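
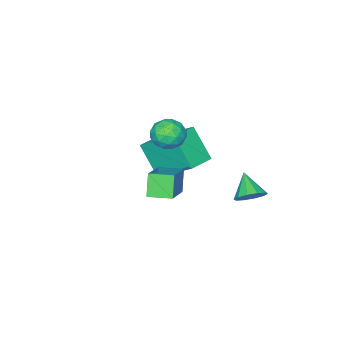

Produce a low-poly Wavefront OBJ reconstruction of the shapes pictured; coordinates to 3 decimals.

v -0.585 1.504 0.309
v -0.106 1.854 0.648
v -0.354 0.606 0.912
v 0.125 0.956 1.251
v -0.535 1.107 1.34
v -0.678 1.662 0.968
v 0.218 0.798 0.592
v 0.075 1.353 0.22
v 0.391 1.418 0.823
v -0.075 1.609 1.285
v -0.385 0.851 0.275
v -0.851 1.042 0.737
v -0.366 1.758 0.426
v -0.094 0.702 1.134
v -0.483 0.791 1.187
v -0.201 0.997 1.386
v -0.702 1.645 0.614
v -0.42 1.851 0.813
v -0.673 1.411 1.22
v -0.04 0.609 0.747
v 0.242 0.815 0.946
v -0.259 1.463 0.174
v 0.023 1.669 0.373
v 0.213 1.049 0.34
v 0.208 1.707 0.727
v 0.344 1.18 1.082
v 0.398 1.087 0.695
v 0.314 1.413 0.476
v -0.066 1.819 0.999
v 0.07 1.292 1.353
v -0.318 1.38 1.406
v -0.402 1.706 1.187
v 0.226 1.563 1.102
v -0.53 1.168 0.207
v -0.394 0.641 0.561
v -0.058 0.754 0.373
v -0.142 1.08 0.154
v -0.804 1.28 0.478
v -0.668 0.753 0.833
v -0.774 1.047 1.084
v -0.858 1.373 0.865
v -0.686 0.897 0.458
v -3.043 2.592 -3.468
v -2.519 2.247 -3.526
v -3.457 1.848 -2.772
v -2.468 2.495 -3.23
v -2.636 2.78 -3.025
v -2.96 2.993 -2.989
v -3.315 3.054 -3.136
v -3.567 2.938 -3.41
v -3.618 2.69 -3.706
v -3.45 2.405 -3.911
v -3.126 2.192 -3.947
v -2.771 2.131 -3.799
v 0.459 2.6 -1.136
v 0.086 2.3 -0.315
v 1.771 3.453 -0.226
v 1.397 3.153 0.594
v 0.963 1.867 -1.174
v 0.589 1.567 -0.354
v 2.274 2.72 -0.265
v 1.901 2.42 0.556
v -2.064 -0.161 -2.822
v -2.116 -1.12 -1.618
v -2.314 1.309 -1.661
v -2.366 0.35 -0.458
v -0.974 -0.07 -2.702
v -1.026 -1.029 -1.499
v -1.224 1.4 -1.542
v -1.276 0.441 -0.338
f 1 38 17
f 38 12 41
f 17 41 6
f 38 41 17
f 1 17 13
f 17 6 18
f 13 18 2
f 17 18 13
f 1 13 22
f 13 2 23
f 22 23 8
f 13 23 22
f 1 22 34
f 22 8 37
f 34 37 11
f 22 37 34
f 1 34 38
f 34 11 42
f 38 42 12
f 34 42 38
f 2 18 29
f 18 6 32
f 29 32 10
f 18 32 29
f 6 41 19
f 41 12 40
f 19 40 5
f 41 40 19
f 12 42 39
f 42 11 35
f 39 35 3
f 42 35 39
f 11 37 36
f 37 8 24
f 36 24 7
f 37 24 36
f 8 23 28
f 23 2 25
f 28 25 9
f 23 25 28
f 4 30 16
f 30 10 31
f 16 31 5
f 30 31 16
f 4 16 14
f 16 5 15
f 14 15 3
f 16 15 14
f 4 14 21
f 14 3 20
f 21 20 7
f 14 20 21
f 4 21 26
f 21 7 27
f 26 27 9
f 21 27 26
f 4 26 30
f 26 9 33
f 30 33 10
f 26 33 30
f 5 31 19
f 31 10 32
f 19 32 6
f 31 32 19
f 3 15 39
f 15 5 40
f 39 40 12
f 15 40 39
f 7 20 36
f 20 3 35
f 36 35 11
f 20 35 36
f 9 27 28
f 27 7 24
f 28 24 8
f 27 24 28
f 10 33 29
f 33 9 25
f 29 25 2
f 33 25 29
f 44 43 46
f 44 46 45
f 46 43 47
f 46 47 45
f 47 43 48
f 47 48 45
f 48 43 49
f 48 49 45
f 49 43 50
f 49 50 45
f 50 43 51
f 50 51 45
f 51 43 52
f 51 52 45
f 52 43 53
f 52 53 45
f 53 43 54
f 53 54 45
f 54 43 44
f 54 44 45
f 56 58 55
f 59 56 55
f 55 58 57
f 57 59 55
f 56 62 58
f 60 56 59
f 60 62 56
f 58 62 57
f 61 59 57
f 57 62 61
f 61 60 59
f 62 60 61
f 64 66 63
f 67 64 63
f 63 66 65
f 65 67 63
f 64 70 66
f 68 64 67
f 68 70 64
f 66 70 65
f 69 67 65
f 65 70 69
f 69 68 67
f 70 68 69



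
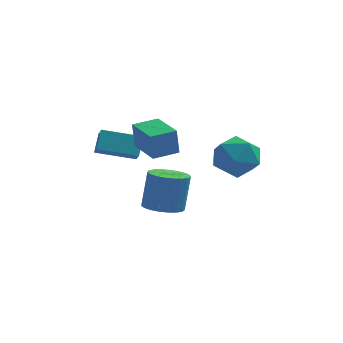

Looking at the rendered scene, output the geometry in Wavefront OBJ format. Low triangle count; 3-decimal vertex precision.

v -4.249 -2.138 0.567
v -4.069 -2.726 1.094
v -4.121 -1.361 1.391
v -3.941 -1.949 1.918
v -2.399 -1.971 0.122
v -2.219 -2.559 0.649
v -2.271 -1.194 0.946
v -2.091 -1.782 1.473
v -1.128 -3.044 -2.329
v -0.501 -3.774 -2.209
v -0.265 -3.266 -0.351
v -0.892 -2.536 -0.471
v -0.258 -3.473 -2.322
v -0.022 -2.965 -0.465
v -0.165 -3.097 -2.436
v 0.071 -2.589 -0.579
v -0.239 -2.712 -2.532
v -0.004 -2.204 -0.675
v -0.467 -2.385 -2.593
v -0.231 -1.877 -0.735
v -0.809 -2.171 -2.608
v -0.573 -1.664 -0.75
v -1.206 -2.109 -2.574
v -0.97 -1.601 -0.717
v -1.59 -2.208 -2.499
v -1.354 -1.7 -0.641
v -1.893 -2.452 -2.393
v -1.657 -1.944 -0.536
v -2.065 -2.798 -2.277
v -1.829 -2.29 -0.42
v -2.074 -3.186 -2.17
v -1.838 -2.678 -0.312
v -1.92 -3.55 -2.09
v -1.684 -3.042 -0.232
v -1.629 -3.827 -2.051
v -1.393 -3.319 -0.194
v -1.251 -3.968 -2.06
v -1.015 -3.46 -0.203
v -0.852 -3.949 -2.116
v -0.616 -3.441 -0.259
v -2.37 -2.78 1.38
v -2.484 -2.777 2.705
v -1.286 -2.145 1.472
v -1.399 -2.142 2.797
v -1.441 -4.378 1.463
v -1.554 -4.375 2.788
v -0.356 -3.743 1.555
v -0.47 -3.74 2.88
v 1.57 -2.966 0.113
v 2.138 -2.119 0.819
v 2.082 -4.401 1.421
v 2.65 -3.554 2.127
v 1.413 -3.55 2.027
v 1.097 -2.663 1.219
v 3.123 -3.857 1.021
v 2.807 -2.97 0.213
v 3.098 -2.67 1.381
v 2.041 -2.48 2.003
v 2.179 -4.04 0.237
v 1.122 -3.85 0.859
f 2 4 1
f 5 2 1
f 1 4 3
f 3 5 1
f 2 8 4
f 6 2 5
f 6 8 2
f 4 8 3
f 7 5 3
f 3 8 7
f 7 6 5
f 8 6 7
f 10 9 13
f 10 13 11
f 11 13 14
f 11 14 12
f 13 9 15
f 13 15 14
f 14 15 16
f 14 16 12
f 15 9 17
f 15 17 16
f 16 17 18
f 16 18 12
f 17 9 19
f 17 19 18
f 18 19 20
f 18 20 12
f 19 9 21
f 19 21 20
f 20 21 22
f 20 22 12
f 21 9 23
f 21 23 22
f 22 23 24
f 22 24 12
f 23 9 25
f 23 25 24
f 24 25 26
f 24 26 12
f 25 9 27
f 25 27 26
f 26 27 28
f 26 28 12
f 27 9 29
f 27 29 28
f 28 29 30
f 28 30 12
f 29 9 31
f 29 31 30
f 30 31 32
f 30 32 12
f 31 9 33
f 31 33 32
f 32 33 34
f 32 34 12
f 33 9 35
f 33 35 34
f 34 35 36
f 34 36 12
f 35 9 37
f 35 37 36
f 36 37 38
f 36 38 12
f 37 9 39
f 37 39 38
f 38 39 40
f 38 40 12
f 39 9 10
f 39 10 40
f 40 10 11
f 40 11 12
f 42 44 41
f 45 42 41
f 41 44 43
f 43 45 41
f 42 48 44
f 46 42 45
f 46 48 42
f 44 48 43
f 47 45 43
f 43 48 47
f 47 46 45
f 48 46 47
f 49 60 54
f 49 54 50
f 49 50 56
f 49 56 59
f 49 59 60
f 50 54 58
f 54 60 53
f 60 59 51
f 59 56 55
f 56 50 57
f 52 58 53
f 52 53 51
f 52 51 55
f 52 55 57
f 52 57 58
f 53 58 54
f 51 53 60
f 55 51 59
f 57 55 56
f 58 57 50



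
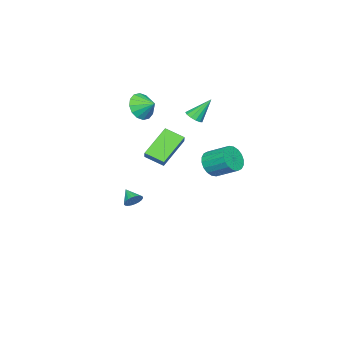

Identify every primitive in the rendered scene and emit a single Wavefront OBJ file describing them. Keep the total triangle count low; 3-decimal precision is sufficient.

v -3.075 -0.424 2.733
v -2.605 -0.611 3.074
v -3.745 0.324 4.067
v -2.516 -0.305 2.946
v -2.605 -0.036 2.751
v -2.843 0.11 2.55
v -3.154 0.086 2.407
v -3.441 -0.1 2.368
v -3.611 -0.389 2.444
v -3.611 -0.689 2.612
v -3.441 -0.904 2.818
v -3.155 -0.968 2.998
v -2.843 -0.858 3.093
v -0.258 -2.77 -3.564
v -0.075 -2.517 -3.04
v -0.662 -3.57 -3.036
v -0.293 -2.423 -3.063
v -0.505 -2.382 -3.163
v -0.679 -2.399 -3.324
v -0.79 -2.474 -3.521
v -0.82 -2.593 -3.725
v -0.764 -2.739 -3.904
v -0.631 -2.89 -4.031
v -0.442 -3.023 -4.088
v -0.224 -3.117 -4.064
v -0.012 -3.158 -3.965
v 0.163 -3.14 -3.804
v 0.273 -3.066 -3.607
v 0.303 -2.946 -3.403
v 0.247 -2.8 -3.224
v 0.114 -2.649 -3.096
v 3.438 0.418 2.488
v 1.786 0.69 3.773
v 3.248 1.534 2.007
v 1.596 1.806 3.292
v 3.944 0.754 3.068
v 2.292 1.026 4.353
v 3.754 1.87 2.587
v 2.102 2.142 3.872
v -3.051 -3.993 2.72
v -2.212 -3.769 2.184
v -2.989 -3.027 3.22
v -2.613 -3.592 1.89
v -3.132 -3.522 1.819
v -3.629 -3.578 1.989
v -3.97 -3.746 2.355
v -4.066 -3.98 2.818
v -3.889 -4.217 3.256
v -3.488 -4.395 3.549
v -2.97 -4.465 3.621
v -2.473 -4.408 3.451
v -2.131 -4.241 3.085
v -2.036 -4.007 2.621
v 0.973 3.209 1.617
v 1.745 3.017 2.016
v 1.678 4.339 2.782
v 0.907 4.531 2.383
v 1.86 3.211 1.691
v 1.793 4.533 2.457
v 1.8 3.405 1.351
v 1.733 4.727 2.117
v 1.575 3.56 1.063
v 1.509 4.882 1.83
v 1.232 3.645 0.886
v 1.165 4.968 1.652
v 0.837 3.644 0.853
v 0.77 4.967 1.619
v 0.469 3.557 0.971
v 0.403 4.88 1.738
v 0.202 3.401 1.218
v 0.135 4.723 1.984
v 0.087 3.207 1.543
v 0.02 4.529 2.309
v 0.147 3.013 1.883
v 0.08 4.335 2.649
v 0.371 2.858 2.17
v 0.305 4.18 2.937
v 0.715 2.772 2.348
v 0.648 4.095 3.114
v 1.11 2.773 2.381
v 1.043 4.096 3.147
v 1.477 2.86 2.262
v 1.411 4.183 3.029
f 2 1 4
f 2 4 3
f 4 1 5
f 4 5 3
f 5 1 6
f 5 6 3
f 6 1 7
f 6 7 3
f 7 1 8
f 7 8 3
f 8 1 9
f 8 9 3
f 9 1 10
f 9 10 3
f 10 1 11
f 10 11 3
f 11 1 12
f 11 12 3
f 12 1 13
f 12 13 3
f 13 1 2
f 13 2 3
f 15 14 17
f 15 17 16
f 17 14 18
f 17 18 16
f 18 14 19
f 18 19 16
f 19 14 20
f 19 20 16
f 20 14 21
f 20 21 16
f 21 14 22
f 21 22 16
f 22 14 23
f 22 23 16
f 23 14 24
f 23 24 16
f 24 14 25
f 24 25 16
f 25 14 26
f 25 26 16
f 26 14 27
f 26 27 16
f 27 14 28
f 27 28 16
f 28 14 29
f 28 29 16
f 29 14 30
f 29 30 16
f 30 14 31
f 30 31 16
f 31 14 15
f 31 15 16
f 33 35 32
f 36 33 32
f 32 35 34
f 34 36 32
f 33 39 35
f 37 33 36
f 37 39 33
f 35 39 34
f 38 36 34
f 34 39 38
f 38 37 36
f 39 37 38
f 41 40 43
f 41 43 42
f 43 40 44
f 43 44 42
f 44 40 45
f 44 45 42
f 45 40 46
f 45 46 42
f 46 40 47
f 46 47 42
f 47 40 48
f 47 48 42
f 48 40 49
f 48 49 42
f 49 40 50
f 49 50 42
f 50 40 51
f 50 51 42
f 51 40 52
f 51 52 42
f 52 40 53
f 52 53 42
f 53 40 41
f 53 41 42
f 55 54 58
f 55 58 56
f 56 58 59
f 56 59 57
f 58 54 60
f 58 60 59
f 59 60 61
f 59 61 57
f 60 54 62
f 60 62 61
f 61 62 63
f 61 63 57
f 62 54 64
f 62 64 63
f 63 64 65
f 63 65 57
f 64 54 66
f 64 66 65
f 65 66 67
f 65 67 57
f 66 54 68
f 66 68 67
f 67 68 69
f 67 69 57
f 68 54 70
f 68 70 69
f 69 70 71
f 69 71 57
f 70 54 72
f 70 72 71
f 71 72 73
f 71 73 57
f 72 54 74
f 72 74 73
f 73 74 75
f 73 75 57
f 74 54 76
f 74 76 75
f 75 76 77
f 75 77 57
f 76 54 78
f 76 78 77
f 77 78 79
f 77 79 57
f 78 54 80
f 78 80 79
f 79 80 81
f 79 81 57
f 80 54 82
f 80 82 81
f 81 82 83
f 81 83 57
f 82 54 55
f 82 55 83
f 83 55 56
f 83 56 57



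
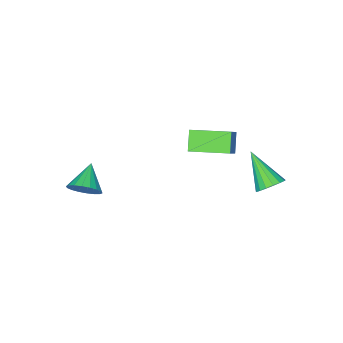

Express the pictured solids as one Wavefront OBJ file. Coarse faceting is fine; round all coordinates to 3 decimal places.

v 3.602 -2.985 -4.161
v 4.18 -3.027 -3.472
v 2.498 -3.715 -3.279
v 3.995 -2.676 -3.412
v 3.733 -2.387 -3.501
v 3.445 -2.216 -3.72
v 3.187 -2.197 -4.026
v 3.012 -2.334 -4.359
v 2.954 -2.6 -4.653
v 3.023 -2.942 -4.849
v 3.208 -3.293 -4.909
v 3.47 -3.582 -4.821
v 3.759 -3.753 -4.602
v 4.016 -3.772 -4.295
v 4.191 -3.635 -3.962
v 4.25 -3.369 -3.668
v -2.189 1.502 -0.295
v -1.279 2.069 0.652
v -1.589 2.043 -1.195
v -0.679 2.61 -0.249
v -1.001 -0.11 -0.471
v -0.091 0.457 0.475
v -0.401 0.431 -1.372
v 0.509 0.998 -0.425
v -2.39 3.68 -3.115
v -2.084 4.145 -2.555
v -2.61 2.08 -1.665
v -2.455 4.213 -2.537
v -2.812 4.159 -2.651
v -3.072 3.995 -2.871
v -3.175 3.759 -3.147
v -3.099 3.504 -3.416
v -2.86 3.29 -3.616
v -2.513 3.165 -3.702
v -2.138 3.158 -3.652
v -1.821 3.27 -3.48
v -1.634 3.476 -3.224
v -1.62 3.729 -2.943
v -1.783 3.971 -2.702
f 2 1 4
f 2 4 3
f 4 1 5
f 4 5 3
f 5 1 6
f 5 6 3
f 6 1 7
f 6 7 3
f 7 1 8
f 7 8 3
f 8 1 9
f 8 9 3
f 9 1 10
f 9 10 3
f 10 1 11
f 10 11 3
f 11 1 12
f 11 12 3
f 12 1 13
f 12 13 3
f 13 1 14
f 13 14 3
f 14 1 15
f 14 15 3
f 15 1 16
f 15 16 3
f 16 1 2
f 16 2 3
f 18 20 17
f 21 18 17
f 17 20 19
f 19 21 17
f 18 24 20
f 22 18 21
f 22 24 18
f 20 24 19
f 23 21 19
f 19 24 23
f 23 22 21
f 24 22 23
f 26 25 28
f 26 28 27
f 28 25 29
f 28 29 27
f 29 25 30
f 29 30 27
f 30 25 31
f 30 31 27
f 31 25 32
f 31 32 27
f 32 25 33
f 32 33 27
f 33 25 34
f 33 34 27
f 34 25 35
f 34 35 27
f 35 25 36
f 35 36 27
f 36 25 37
f 36 37 27
f 37 25 38
f 37 38 27
f 38 25 39
f 38 39 27
f 39 25 26
f 39 26 27



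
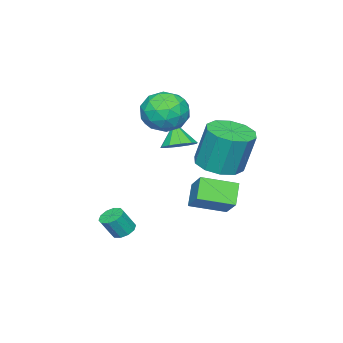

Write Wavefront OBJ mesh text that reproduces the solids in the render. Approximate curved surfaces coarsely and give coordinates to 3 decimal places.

v -1.641 -0.086 -0.13
v -0.789 0.515 -0.248
v -0.886 1.027 1.673
v -1.739 0.426 1.79
v -1.31 0.88 -0.372
v -1.407 1.393 1.549
v -1.958 0.877 -0.403
v -2.055 1.389 1.517
v -2.485 0.505 -0.331
v -2.583 1.018 1.59
v -2.69 -0.092 -0.182
v -2.787 0.42 1.739
v -2.494 -0.687 -0.013
v -2.591 -0.175 1.908
v -1.973 -1.053 0.111
v -2.07 -0.54 2.032
v -1.325 -1.049 0.143
v -1.422 -0.537 2.063
v -0.797 -0.678 0.07
v -0.895 -0.165 1.991
v -0.593 -0.08 -0.079
v -0.69 0.432 1.842
v -1.663 -2.021 0.417
v -0.932 -1.998 0.688
v -2.037 -2.499 1.463
v -1.146 -1.582 0.802
v -1.558 -1.333 0.769
v -2.01 -1.347 0.601
v -2.329 -1.618 0.363
v -2.394 -2.043 0.146
v -2.18 -2.46 0.031
v -1.769 -2.709 0.065
v -1.317 -2.695 0.232
v -0.997 -2.423 0.47
v -0.347 -0.704 -2.156
v -1.082 -1.021 -1.33
v -1.331 0.487 -2.574
v -2.066 0.17 -1.748
v 0.286 0.13 -1.272
v -0.449 -0.187 -0.446
v -0.698 1.321 -1.69
v -1.433 1.004 -0.864
v -2.096 -2.014 2.152
v -1.604 -1.705 3.078
v -0.696 -3.015 1.742
v -0.204 -2.706 2.668
v -1.083 -3.355 2.706
v -1.949 -2.736 2.959
v -0.351 -1.984 1.861
v -1.217 -1.365 2.114
v -0.526 -1.687 2.898
v -0.978 -2.534 3.421
v -1.322 -2.186 1.399
v -1.774 -3.033 1.922
v -1.973 -1.772 2.651
v -0.327 -2.948 2.169
v -0.844 -3.329 2.191
v -0.555 -3.148 2.736
v -2.176 -2.378 2.581
v -1.886 -2.196 3.126
v -1.58 -3.166 2.907
v -0.414 -2.524 1.694
v -0.124 -2.342 2.239
v -1.745 -1.572 2.084
v -1.456 -1.391 2.629
v -0.72 -1.554 1.913
v -1.05 -1.58 3.09
v -0.227 -2.168 2.849
v -0.314 -1.743 2.374
v -0.822 -1.38 2.523
v -1.316 -2.078 3.397
v -0.493 -2.666 3.156
v -1.01 -3.047 3.178
v -1.519 -2.684 3.327
v -0.682 -2.067 3.291
v -1.807 -2.054 1.664
v -0.984 -2.642 1.423
v -0.781 -2.036 1.493
v -1.29 -1.673 1.642
v -2.073 -2.552 1.971
v -1.25 -3.14 1.73
v -1.478 -3.34 2.297
v -1.986 -2.977 2.446
v -1.618 -2.653 1.529
v 2.051 -2.137 -2.909
v 2.532 -1.932 -3.079
v 2.97 -2.218 -2.18
v 2.489 -2.423 -2.011
v 2.363 -1.685 -2.918
v 2.802 -1.97 -2.019
v 2.075 -1.61 -2.754
v 2.513 -1.896 -1.855
v 1.778 -1.737 -2.649
v 2.216 -2.023 -1.75
v 1.585 -2.017 -2.644
v 2.023 -2.302 -1.745
v 1.57 -2.342 -2.74
v 2.008 -2.628 -1.841
v 1.738 -2.59 -2.901
v 2.177 -2.875 -2.002
v 2.027 -2.664 -3.065
v 2.465 -2.95 -2.166
v 2.324 -2.537 -3.17
v 2.762 -2.823 -2.271
v 2.517 -2.258 -3.175
v 2.955 -2.543 -2.276
f 2 1 5
f 2 5 3
f 3 5 6
f 3 6 4
f 5 1 7
f 5 7 6
f 6 7 8
f 6 8 4
f 7 1 9
f 7 9 8
f 8 9 10
f 8 10 4
f 9 1 11
f 9 11 10
f 10 11 12
f 10 12 4
f 11 1 13
f 11 13 12
f 12 13 14
f 12 14 4
f 13 1 15
f 13 15 14
f 14 15 16
f 14 16 4
f 15 1 17
f 15 17 16
f 16 17 18
f 16 18 4
f 17 1 19
f 17 19 18
f 18 19 20
f 18 20 4
f 19 1 21
f 19 21 20
f 20 21 22
f 20 22 4
f 21 1 2
f 21 2 22
f 22 2 3
f 22 3 4
f 24 23 26
f 24 26 25
f 26 23 27
f 26 27 25
f 27 23 28
f 27 28 25
f 28 23 29
f 28 29 25
f 29 23 30
f 29 30 25
f 30 23 31
f 30 31 25
f 31 23 32
f 31 32 25
f 32 23 33
f 32 33 25
f 33 23 34
f 33 34 25
f 34 23 24
f 34 24 25
f 36 38 35
f 39 36 35
f 35 38 37
f 37 39 35
f 36 42 38
f 40 36 39
f 40 42 36
f 38 42 37
f 41 39 37
f 37 42 41
f 41 40 39
f 42 40 41
f 43 80 59
f 80 54 83
f 59 83 48
f 80 83 59
f 43 59 55
f 59 48 60
f 55 60 44
f 59 60 55
f 43 55 64
f 55 44 65
f 64 65 50
f 55 65 64
f 43 64 76
f 64 50 79
f 76 79 53
f 64 79 76
f 43 76 80
f 76 53 84
f 80 84 54
f 76 84 80
f 44 60 71
f 60 48 74
f 71 74 52
f 60 74 71
f 48 83 61
f 83 54 82
f 61 82 47
f 83 82 61
f 54 84 81
f 84 53 77
f 81 77 45
f 84 77 81
f 53 79 78
f 79 50 66
f 78 66 49
f 79 66 78
f 50 65 70
f 65 44 67
f 70 67 51
f 65 67 70
f 46 72 58
f 72 52 73
f 58 73 47
f 72 73 58
f 46 58 56
f 58 47 57
f 56 57 45
f 58 57 56
f 46 56 63
f 56 45 62
f 63 62 49
f 56 62 63
f 46 63 68
f 63 49 69
f 68 69 51
f 63 69 68
f 46 68 72
f 68 51 75
f 72 75 52
f 68 75 72
f 47 73 61
f 73 52 74
f 61 74 48
f 73 74 61
f 45 57 81
f 57 47 82
f 81 82 54
f 57 82 81
f 49 62 78
f 62 45 77
f 78 77 53
f 62 77 78
f 51 69 70
f 69 49 66
f 70 66 50
f 69 66 70
f 52 75 71
f 75 51 67
f 71 67 44
f 75 67 71
f 86 85 89
f 86 89 87
f 87 89 90
f 87 90 88
f 89 85 91
f 89 91 90
f 90 91 92
f 90 92 88
f 91 85 93
f 91 93 92
f 92 93 94
f 92 94 88
f 93 85 95
f 93 95 94
f 94 95 96
f 94 96 88
f 95 85 97
f 95 97 96
f 96 97 98
f 96 98 88
f 97 85 99
f 97 99 98
f 98 99 100
f 98 100 88
f 99 85 101
f 99 101 100
f 100 101 102
f 100 102 88
f 101 85 103
f 101 103 102
f 102 103 104
f 102 104 88
f 103 85 105
f 103 105 104
f 104 105 106
f 104 106 88
f 105 85 86
f 105 86 106
f 106 86 87
f 106 87 88



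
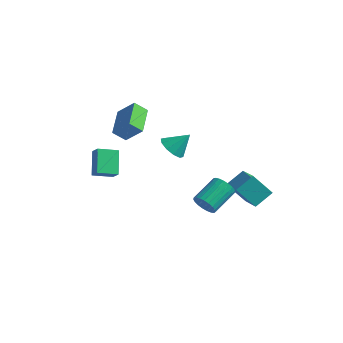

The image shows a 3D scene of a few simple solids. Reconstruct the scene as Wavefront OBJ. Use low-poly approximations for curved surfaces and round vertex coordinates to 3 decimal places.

v -3.874 -0.088 2.424
v -2.795 0.16 3.509
v -4.817 1.663 2.962
v -3.738 1.911 4.047
v -3.282 0.449 1.713
v -2.203 0.697 2.798
v -4.225 2.2 2.251
v -3.146 2.448 3.336
v 1.963 3.382 -1.769
v 3.491 2.162 -0.874
v 2.404 4.494 -1.004
v 3.931 3.274 -0.109
v 3.069 3.826 -3.051
v 4.596 2.606 -2.156
v 3.509 4.938 -2.286
v 5.037 3.718 -1.391
v -1.651 2.854 0.34
v -0.828 2.516 -0.02
v -0.869 3.606 1.42
v -0.949 3.03 -0.291
v -1.338 3.477 -0.32
v -1.847 3.686 -0.097
v -2.281 3.577 0.293
v -2.474 3.192 0.701
v -2.353 2.678 0.971
v -1.964 2.231 1.001
v -1.455 2.022 0.778
v -1.021 2.131 0.388
v 3.306 -0.797 -0.538
v 3.818 -1.096 -0.001
v 4.006 0.617 0.775
v 3.494 0.917 0.238
v 4.022 -1.006 -0.248
v 4.209 0.707 0.528
v 4.102 -0.88 -0.545
v 4.289 0.833 0.23
v 4.044 -0.74 -0.841
v 4.232 0.973 -0.066
v 3.859 -0.61 -1.085
v 4.047 1.104 -0.309
v 3.578 -0.511 -1.234
v 3.766 1.202 -0.458
v 3.25 -0.462 -1.263
v 3.438 1.251 -0.487
v 2.932 -0.471 -1.166
v 3.12 1.242 -0.39
v 2.679 -0.537 -0.96
v 2.866 1.177 -0.185
v 2.534 -0.647 -0.682
v 2.721 1.067 0.094
v 2.522 -0.783 -0.379
v 2.71 0.931 0.397
v 2.646 -0.921 -0.103
v 2.834 0.792 0.673
v 2.884 -1.038 0.098
v 3.072 0.675 0.873
v 3.196 -1.113 0.188
v 3.383 0.6 0.964
v 3.526 -1.134 0.154
v 3.714 0.58 0.929
v -3.143 -3.014 0.621
v -2.553 -3.25 1.216
v -3.914 -1.951 1.808
v -3.324 -2.187 2.403
v -2.356 -2.013 0.237
v -1.766 -2.249 0.832
v -3.127 -0.95 1.424
v -2.537 -1.186 2.019
f 2 4 1
f 5 2 1
f 1 4 3
f 3 5 1
f 2 8 4
f 6 2 5
f 6 8 2
f 4 8 3
f 7 5 3
f 3 8 7
f 7 6 5
f 8 6 7
f 10 12 9
f 13 10 9
f 9 12 11
f 11 13 9
f 10 16 12
f 14 10 13
f 14 16 10
f 12 16 11
f 15 13 11
f 11 16 15
f 15 14 13
f 16 14 15
f 18 17 20
f 18 20 19
f 20 17 21
f 20 21 19
f 21 17 22
f 21 22 19
f 22 17 23
f 22 23 19
f 23 17 24
f 23 24 19
f 24 17 25
f 24 25 19
f 25 17 26
f 25 26 19
f 26 17 27
f 26 27 19
f 27 17 28
f 27 28 19
f 28 17 18
f 28 18 19
f 30 29 33
f 30 33 31
f 31 33 34
f 31 34 32
f 33 29 35
f 33 35 34
f 34 35 36
f 34 36 32
f 35 29 37
f 35 37 36
f 36 37 38
f 36 38 32
f 37 29 39
f 37 39 38
f 38 39 40
f 38 40 32
f 39 29 41
f 39 41 40
f 40 41 42
f 40 42 32
f 41 29 43
f 41 43 42
f 42 43 44
f 42 44 32
f 43 29 45
f 43 45 44
f 44 45 46
f 44 46 32
f 45 29 47
f 45 47 46
f 46 47 48
f 46 48 32
f 47 29 49
f 47 49 48
f 48 49 50
f 48 50 32
f 49 29 51
f 49 51 50
f 50 51 52
f 50 52 32
f 51 29 53
f 51 53 52
f 52 53 54
f 52 54 32
f 53 29 55
f 53 55 54
f 54 55 56
f 54 56 32
f 55 29 57
f 55 57 56
f 56 57 58
f 56 58 32
f 57 29 59
f 57 59 58
f 58 59 60
f 58 60 32
f 59 29 30
f 59 30 60
f 60 30 31
f 60 31 32
f 62 64 61
f 65 62 61
f 61 64 63
f 63 65 61
f 62 68 64
f 66 62 65
f 66 68 62
f 64 68 63
f 67 65 63
f 63 68 67
f 67 66 65
f 68 66 67



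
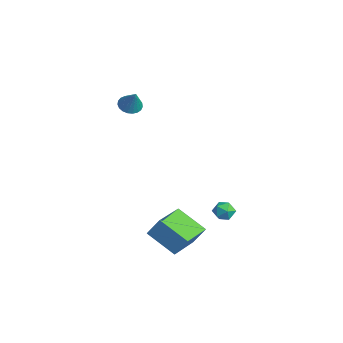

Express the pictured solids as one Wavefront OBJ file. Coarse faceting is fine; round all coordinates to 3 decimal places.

v 4.673 -1.564 -4.5
v 3.246 -2.519 -3.534
v 3.302 0.066 -4.914
v 1.875 -0.89 -3.949
v 5.025 -0.99 -3.411
v 3.598 -1.946 -2.446
v 3.654 0.639 -3.826
v 2.227 -0.316 -2.86
v 1.574 3.029 -3.885
v 2.267 3.021 -3.923
v 1.553 1.919 -4.057
v 2.246 1.911 -4.095
v 1.932 2.041 -3.489
v 1.946 2.726 -3.383
v 1.874 2.214 -4.597
v 1.888 2.899 -4.491
v 2.453 2.517 -4.363
v 2.488 2.41 -3.678
v 1.332 2.53 -4.302
v 1.367 2.423 -3.617
v -3.268 -0.807 2.213
v -2.698 -0.607 1.859
v -2.532 -0.753 3.427
v -2.822 -0.352 1.923
v -3.024 -0.175 2.037
v -3.267 -0.108 2.182
v -3.511 -0.161 2.332
v -3.712 -0.326 2.462
v -3.837 -0.574 2.548
v -3.863 -0.863 2.577
v -3.787 -1.142 2.543
v -3.621 -1.362 2.452
v -3.394 -1.487 2.32
v -3.145 -1.495 2.169
v -2.917 -1.383 2.026
v -2.75 -1.172 1.915
v -2.673 -0.897 1.856
f 2 4 1
f 5 2 1
f 1 4 3
f 3 5 1
f 2 8 4
f 6 2 5
f 6 8 2
f 4 8 3
f 7 5 3
f 3 8 7
f 7 6 5
f 8 6 7
f 9 20 14
f 9 14 10
f 9 10 16
f 9 16 19
f 9 19 20
f 10 14 18
f 14 20 13
f 20 19 11
f 19 16 15
f 16 10 17
f 12 18 13
f 12 13 11
f 12 11 15
f 12 15 17
f 12 17 18
f 13 18 14
f 11 13 20
f 15 11 19
f 17 15 16
f 18 17 10
f 22 21 24
f 22 24 23
f 24 21 25
f 24 25 23
f 25 21 26
f 25 26 23
f 26 21 27
f 26 27 23
f 27 21 28
f 27 28 23
f 28 21 29
f 28 29 23
f 29 21 30
f 29 30 23
f 30 21 31
f 30 31 23
f 31 21 32
f 31 32 23
f 32 21 33
f 32 33 23
f 33 21 34
f 33 34 23
f 34 21 35
f 34 35 23
f 35 21 36
f 35 36 23
f 36 21 37
f 36 37 23
f 37 21 22
f 37 22 23



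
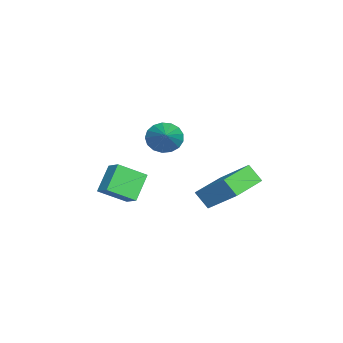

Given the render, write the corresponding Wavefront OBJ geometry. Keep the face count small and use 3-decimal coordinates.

v 2.493 -0.74 1.733
v 2.915 -1.153 1.136
v 3.967 -0.44 2.567
v 2.911 -0.773 1.005
v 2.812 -0.385 1.042
v 2.639 -0.079 1.236
v 2.433 0.076 1.545
v 2.241 0.044 1.896
v 2.106 -0.167 2.211
v 2.06 -0.51 2.415
v 2.113 -0.906 2.464
v 2.253 -1.263 2.345
v 2.448 -1.501 2.086
v 2.653 -1.564 1.746
v 2.822 -1.439 1.403
v 0.674 -2.771 -3.302
v 1.165 -4.019 -2.486
v -0.372 -2.439 -2.166
v 0.118 -3.687 -1.35
v 1.342 -2.213 -2.85
v 1.832 -3.461 -2.034
v 0.295 -1.881 -1.714
v 0.786 -3.129 -0.898
v 1.623 1.056 -2.931
v 1.367 0.43 -2.115
v -0.134 1.957 -2.792
v -0.391 1.331 -1.976
v 2.431 2.429 -1.624
v 2.174 1.803 -0.808
v 0.673 3.33 -1.485
v 0.417 2.704 -0.669
f 2 1 4
f 2 4 3
f 4 1 5
f 4 5 3
f 5 1 6
f 5 6 3
f 6 1 7
f 6 7 3
f 7 1 8
f 7 8 3
f 8 1 9
f 8 9 3
f 9 1 10
f 9 10 3
f 10 1 11
f 10 11 3
f 11 1 12
f 11 12 3
f 12 1 13
f 12 13 3
f 13 1 14
f 13 14 3
f 14 1 15
f 14 15 3
f 15 1 2
f 15 2 3
f 17 19 16
f 20 17 16
f 16 19 18
f 18 20 16
f 17 23 19
f 21 17 20
f 21 23 17
f 19 23 18
f 22 20 18
f 18 23 22
f 22 21 20
f 23 21 22
f 25 27 24
f 28 25 24
f 24 27 26
f 26 28 24
f 25 31 27
f 29 25 28
f 29 31 25
f 27 31 26
f 30 28 26
f 26 31 30
f 30 29 28
f 31 29 30



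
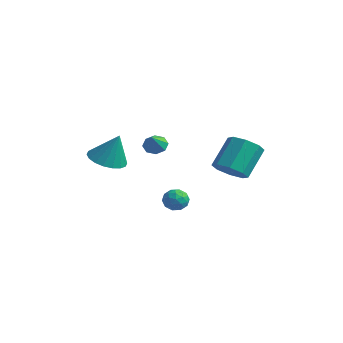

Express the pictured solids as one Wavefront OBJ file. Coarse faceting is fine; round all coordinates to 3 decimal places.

v 0.475 2.138 -2.16
v 1.289 2.689 -2.5
v 1.039 4.033 -0.92
v 0.225 3.482 -0.58
v 0.601 2.934 -2.817
v 0.352 4.278 -1.237
v -0.161 2.713 -2.75
v -0.41 4.057 -1.169
v -0.55 2.155 -2.337
v -0.8 3.499 -0.756
v -0.339 1.587 -1.82
v -0.589 2.931 -0.24
v 0.348 1.342 -1.503
v 0.099 2.686 0.077
v 1.11 1.563 -1.571
v 0.861 2.907 0.01
v 1.5 2.121 -1.984
v 1.25 3.465 -0.403
v -0.603 -0.175 -3.398
v -0.205 -0.158 -4.03
v -0.635 -1.382 -3.45
v -0.237 -1.365 -4.082
v 0.081 -1.17 -3.435
v 0.101 -0.425 -3.403
v -0.941 -1.115 -4.077
v -0.921 -0.37 -4.045
v -0.414 -0.74 -4.449
v 0.218 -0.773 -4.052
v -1.058 -0.767 -3.428
v -0.426 -0.8 -3.031
v -0.401 -0.061 -3.709
v -0.439 -1.479 -3.771
v -0.252 -1.365 -3.39
v -0.018 -1.355 -3.762
v -0.222 -0.217 -3.341
v 0.012 -0.208 -3.712
v 0.18 -0.802 -3.362
v -0.852 -1.332 -3.768
v -0.618 -1.323 -4.139
v -0.822 -0.185 -3.718
v -0.588 -0.175 -4.09
v -1.02 -0.738 -4.118
v -0.29 -0.393 -4.327
v -0.309 -1.102 -4.358
v -0.722 -0.955 -4.355
v -0.711 -0.517 -4.336
v 0.081 -0.413 -4.094
v 0.062 -1.122 -4.124
v 0.249 -1.007 -3.744
v 0.261 -0.569 -3.725
v -0.042 -0.754 -4.34
v -0.902 -0.418 -3.356
v -0.921 -1.127 -3.386
v -1.101 -0.971 -3.755
v -1.089 -0.533 -3.736
v -0.531 -0.438 -3.122
v -0.55 -1.147 -3.153
v -0.129 -1.023 -3.144
v -0.118 -0.585 -3.125
v -0.798 -0.786 -3.14
v -2.836 -3.338 -0.894
v -2.293 -2.456 -1.264
v -2.204 -3.002 0.834
v -2.729 -2.271 -1.14
v -3.187 -2.298 -0.968
v -3.574 -2.53 -0.78
v -3.816 -2.923 -0.616
v -3.864 -3.398 -0.506
v -3.708 -3.861 -0.473
v -3.379 -4.22 -0.524
v -2.943 -4.404 -0.648
v -2.485 -4.378 -0.82
v -2.098 -4.145 -1.007
v -1.856 -3.752 -1.172
v -1.808 -3.278 -1.281
v -1.964 -2.815 -1.314
v -3.354 0.289 -0.894
v -2.729 0.436 -1.174
v -2.806 -0.429 -0.046
v -2.869 0.783 -0.79
v -3.293 0.841 -0.467
v -3.753 0.575 -0.395
v -3.979 0.142 -0.615
v -3.839 -0.204 -0.999
v -3.415 -0.262 -1.322
v -2.955 0.004 -1.394
f 2 1 5
f 2 5 3
f 3 5 6
f 3 6 4
f 5 1 7
f 5 7 6
f 6 7 8
f 6 8 4
f 7 1 9
f 7 9 8
f 8 9 10
f 8 10 4
f 9 1 11
f 9 11 10
f 10 11 12
f 10 12 4
f 11 1 13
f 11 13 12
f 12 13 14
f 12 14 4
f 13 1 15
f 13 15 14
f 14 15 16
f 14 16 4
f 15 1 17
f 15 17 16
f 16 17 18
f 16 18 4
f 17 1 2
f 17 2 18
f 18 2 3
f 18 3 4
f 19 56 35
f 56 30 59
f 35 59 24
f 56 59 35
f 19 35 31
f 35 24 36
f 31 36 20
f 35 36 31
f 19 31 40
f 31 20 41
f 40 41 26
f 31 41 40
f 19 40 52
f 40 26 55
f 52 55 29
f 40 55 52
f 19 52 56
f 52 29 60
f 56 60 30
f 52 60 56
f 20 36 47
f 36 24 50
f 47 50 28
f 36 50 47
f 24 59 37
f 59 30 58
f 37 58 23
f 59 58 37
f 30 60 57
f 60 29 53
f 57 53 21
f 60 53 57
f 29 55 54
f 55 26 42
f 54 42 25
f 55 42 54
f 26 41 46
f 41 20 43
f 46 43 27
f 41 43 46
f 22 48 34
f 48 28 49
f 34 49 23
f 48 49 34
f 22 34 32
f 34 23 33
f 32 33 21
f 34 33 32
f 22 32 39
f 32 21 38
f 39 38 25
f 32 38 39
f 22 39 44
f 39 25 45
f 44 45 27
f 39 45 44
f 22 44 48
f 44 27 51
f 48 51 28
f 44 51 48
f 23 49 37
f 49 28 50
f 37 50 24
f 49 50 37
f 21 33 57
f 33 23 58
f 57 58 30
f 33 58 57
f 25 38 54
f 38 21 53
f 54 53 29
f 38 53 54
f 27 45 46
f 45 25 42
f 46 42 26
f 45 42 46
f 28 51 47
f 51 27 43
f 47 43 20
f 51 43 47
f 62 61 64
f 62 64 63
f 64 61 65
f 64 65 63
f 65 61 66
f 65 66 63
f 66 61 67
f 66 67 63
f 67 61 68
f 67 68 63
f 68 61 69
f 68 69 63
f 69 61 70
f 69 70 63
f 70 61 71
f 70 71 63
f 71 61 72
f 71 72 63
f 72 61 73
f 72 73 63
f 73 61 74
f 73 74 63
f 74 61 75
f 74 75 63
f 75 61 76
f 75 76 63
f 76 61 62
f 76 62 63
f 78 77 80
f 78 80 79
f 80 77 81
f 80 81 79
f 81 77 82
f 81 82 79
f 82 77 83
f 82 83 79
f 83 77 84
f 83 84 79
f 84 77 85
f 84 85 79
f 85 77 86
f 85 86 79
f 86 77 78
f 86 78 79



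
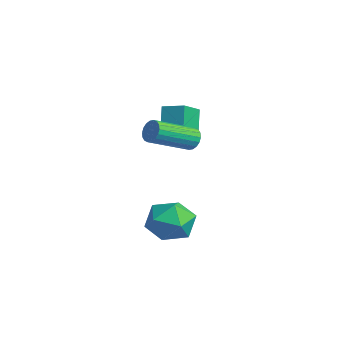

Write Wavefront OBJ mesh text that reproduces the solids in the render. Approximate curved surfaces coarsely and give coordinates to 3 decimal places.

v 0.729 -1.504 -3.655
v 1.399 -0.555 -3.906
v 2.281 -2.425 -2.994
v 2.951 -1.476 -3.245
v 2.154 -1.425 -2.366
v 1.194 -0.855 -2.774
v 2.486 -2.125 -4.126
v 1.526 -1.555 -4.534
v 2.485 -0.939 -4.197
v 2.279 -0.506 -3.11
v 1.401 -2.474 -3.79
v 1.195 -2.041 -2.703
v -0.651 0.502 -0.005
v -0.321 0.748 0.446
v -0.059 -1.236 1.335
v -0.389 -1.482 0.885
v -0.574 0.758 0.543
v -0.312 -1.226 1.433
v -0.842 0.718 0.533
v -0.581 -1.266 1.422
v -1.073 0.635 0.415
v -0.811 -1.349 1.305
v -1.219 0.525 0.215
v -0.958 -1.458 1.105
v -1.254 0.411 -0.029
v -0.992 -1.572 0.861
v -1.168 0.315 -0.268
v -0.907 -1.668 0.621
v -0.981 0.256 -0.455
v -0.719 -1.728 0.434
v -0.728 0.246 -0.553
v -0.466 -1.738 0.337
v -0.459 0.286 -0.542
v -0.198 -1.698 0.347
v -0.229 0.369 -0.425
v 0.033 -1.615 0.465
v -0.082 0.478 -0.225
v 0.179 -1.505 0.665
v -0.048 0.592 0.019
v 0.214 -1.391 0.909
v -0.133 0.688 0.259
v 0.128 -1.295 1.148
v -4.203 1.26 0.212
v -3.502 0.247 0.878
v -3.382 1.994 0.464
v -2.681 0.981 1.129
v -3.639 0.979 -0.809
v -2.938 -0.034 -0.144
v -2.818 1.713 -0.558
v -2.117 0.7 0.108
f 1 12 6
f 1 6 2
f 1 2 8
f 1 8 11
f 1 11 12
f 2 6 10
f 6 12 5
f 12 11 3
f 11 8 7
f 8 2 9
f 4 10 5
f 4 5 3
f 4 3 7
f 4 7 9
f 4 9 10
f 5 10 6
f 3 5 12
f 7 3 11
f 9 7 8
f 10 9 2
f 14 13 17
f 14 17 15
f 15 17 18
f 15 18 16
f 17 13 19
f 17 19 18
f 18 19 20
f 18 20 16
f 19 13 21
f 19 21 20
f 20 21 22
f 20 22 16
f 21 13 23
f 21 23 22
f 22 23 24
f 22 24 16
f 23 13 25
f 23 25 24
f 24 25 26
f 24 26 16
f 25 13 27
f 25 27 26
f 26 27 28
f 26 28 16
f 27 13 29
f 27 29 28
f 28 29 30
f 28 30 16
f 29 13 31
f 29 31 30
f 30 31 32
f 30 32 16
f 31 13 33
f 31 33 32
f 32 33 34
f 32 34 16
f 33 13 35
f 33 35 34
f 34 35 36
f 34 36 16
f 35 13 37
f 35 37 36
f 36 37 38
f 36 38 16
f 37 13 39
f 37 39 38
f 38 39 40
f 38 40 16
f 39 13 41
f 39 41 40
f 40 41 42
f 40 42 16
f 41 13 14
f 41 14 42
f 42 14 15
f 42 15 16
f 44 46 43
f 47 44 43
f 43 46 45
f 45 47 43
f 44 50 46
f 48 44 47
f 48 50 44
f 46 50 45
f 49 47 45
f 45 50 49
f 49 48 47
f 50 48 49



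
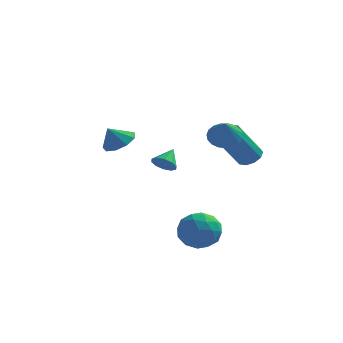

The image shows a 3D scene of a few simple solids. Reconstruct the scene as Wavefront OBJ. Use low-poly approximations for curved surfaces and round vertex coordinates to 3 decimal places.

v -0.034 1.996 -0.696
v 0.227 2.34 -1.208
v 0.214 2.864 0.016
v -0.176 2.434 -1.182
v -0.524 2.361 -0.97
v -0.686 2.148 -0.654
v -0.598 1.877 -0.353
v -0.296 1.651 -0.183
v 0.107 1.557 -0.209
v 0.455 1.63 -0.421
v 0.617 1.843 -0.737
v 0.529 2.114 -1.038
v 3.817 3.409 -0.331
v 4.238 3.786 0.1
v 3.383 2.747 1.841
v 2.963 2.371 1.411
v 3.863 4.008 0.049
v 3.009 2.969 1.79
v 3.47 4.001 -0.148
v 2.616 2.963 1.594
v 3.21 3.769 -0.414
v 2.356 2.73 1.327
v 3.182 3.399 -0.648
v 2.328 2.36 1.093
v 3.397 3.033 -0.761
v 2.542 1.994 0.98
v 3.771 2.811 -0.71
v 2.917 1.772 1.031
v 4.164 2.817 -0.514
v 3.31 1.779 1.228
v 4.424 3.05 -0.247
v 3.57 2.011 1.494
v 4.452 3.42 -0.013
v 3.598 2.381 1.728
v -1.689 0.132 1.265
v -1.121 -0.552 1.295
v -2.151 -0.212 2.155
v -0.891 -0.077 1.599
v -1.034 0.496 1.746
v -1.484 0.899 1.668
v -2.03 0.943 1.402
v -2.416 0.608 1.072
v -2.462 0.05 0.832
v -2.146 -0.469 0.795
v -1.617 -0.707 0.978
v 2.383 -2.165 -3.703
v 2.939 -1.668 -2.902
v 2.681 -3.732 -2.938
v 3.237 -3.235 -2.137
v 2.155 -3.099 -2.218
v 1.971 -2.131 -2.69
v 3.649 -3.269 -3.15
v 3.465 -2.301 -3.622
v 3.721 -2.351 -2.561
v 2.798 -2.246 -1.984
v 2.822 -3.154 -3.856
v 1.899 -3.049 -3.279
v 2.634 -1.779 -3.37
v 2.986 -3.621 -2.47
v 2.35 -3.541 -2.518
v 2.676 -3.249 -2.047
v 2.065 -2.051 -3.245
v 2.392 -1.759 -2.774
v 1.932 -2.6 -2.372
v 3.228 -3.641 -3.066
v 3.555 -3.349 -2.595
v 2.944 -2.151 -3.793
v 3.27 -1.859 -3.322
v 3.688 -2.8 -3.468
v 3.421 -1.888 -2.698
v 3.597 -2.81 -2.249
v 3.839 -2.83 -2.844
v 3.731 -2.26 -3.122
v 2.878 -1.827 -2.36
v 3.054 -2.748 -1.91
v 2.418 -2.668 -1.957
v 2.31 -2.098 -2.235
v 3.339 -2.228 -2.159
v 2.566 -2.652 -3.93
v 2.742 -3.573 -3.48
v 3.31 -3.302 -3.605
v 3.202 -2.732 -3.883
v 2.023 -2.59 -3.591
v 2.199 -3.512 -3.142
v 1.889 -3.14 -2.718
v 1.781 -2.57 -2.996
v 2.281 -3.172 -3.681
v 3.703 -1.619 2.627
v 4.509 -1.6 2.476
v 3.917 -2.561 3.653
v 4.475 -1.354 2.709
v 4.307 -1.153 2.928
v 4.035 -1.033 3.095
v 3.706 -1.014 3.181
v 3.376 -1.1 3.171
v 3.103 -1.275 3.067
v 2.933 -1.51 2.887
v 2.897 -1.763 2.662
v 3 -1.992 2.43
v 3.225 -2.156 2.233
v 3.532 -2.226 2.104
v 3.869 -2.192 2.065
v 4.177 -2.059 2.123
v 4.404 -1.849 2.269
f 2 1 4
f 2 4 3
f 4 1 5
f 4 5 3
f 5 1 6
f 5 6 3
f 6 1 7
f 6 7 3
f 7 1 8
f 7 8 3
f 8 1 9
f 8 9 3
f 9 1 10
f 9 10 3
f 10 1 11
f 10 11 3
f 11 1 12
f 11 12 3
f 12 1 2
f 12 2 3
f 14 13 17
f 14 17 15
f 15 17 18
f 15 18 16
f 17 13 19
f 17 19 18
f 18 19 20
f 18 20 16
f 19 13 21
f 19 21 20
f 20 21 22
f 20 22 16
f 21 13 23
f 21 23 22
f 22 23 24
f 22 24 16
f 23 13 25
f 23 25 24
f 24 25 26
f 24 26 16
f 25 13 27
f 25 27 26
f 26 27 28
f 26 28 16
f 27 13 29
f 27 29 28
f 28 29 30
f 28 30 16
f 29 13 31
f 29 31 30
f 30 31 32
f 30 32 16
f 31 13 33
f 31 33 32
f 32 33 34
f 32 34 16
f 33 13 14
f 33 14 34
f 34 14 15
f 34 15 16
f 36 35 38
f 36 38 37
f 38 35 39
f 38 39 37
f 39 35 40
f 39 40 37
f 40 35 41
f 40 41 37
f 41 35 42
f 41 42 37
f 42 35 43
f 42 43 37
f 43 35 44
f 43 44 37
f 44 35 45
f 44 45 37
f 45 35 36
f 45 36 37
f 46 83 62
f 83 57 86
f 62 86 51
f 83 86 62
f 46 62 58
f 62 51 63
f 58 63 47
f 62 63 58
f 46 58 67
f 58 47 68
f 67 68 53
f 58 68 67
f 46 67 79
f 67 53 82
f 79 82 56
f 67 82 79
f 46 79 83
f 79 56 87
f 83 87 57
f 79 87 83
f 47 63 74
f 63 51 77
f 74 77 55
f 63 77 74
f 51 86 64
f 86 57 85
f 64 85 50
f 86 85 64
f 57 87 84
f 87 56 80
f 84 80 48
f 87 80 84
f 56 82 81
f 82 53 69
f 81 69 52
f 82 69 81
f 53 68 73
f 68 47 70
f 73 70 54
f 68 70 73
f 49 75 61
f 75 55 76
f 61 76 50
f 75 76 61
f 49 61 59
f 61 50 60
f 59 60 48
f 61 60 59
f 49 59 66
f 59 48 65
f 66 65 52
f 59 65 66
f 49 66 71
f 66 52 72
f 71 72 54
f 66 72 71
f 49 71 75
f 71 54 78
f 75 78 55
f 71 78 75
f 50 76 64
f 76 55 77
f 64 77 51
f 76 77 64
f 48 60 84
f 60 50 85
f 84 85 57
f 60 85 84
f 52 65 81
f 65 48 80
f 81 80 56
f 65 80 81
f 54 72 73
f 72 52 69
f 73 69 53
f 72 69 73
f 55 78 74
f 78 54 70
f 74 70 47
f 78 70 74
f 89 88 91
f 89 91 90
f 91 88 92
f 91 92 90
f 92 88 93
f 92 93 90
f 93 88 94
f 93 94 90
f 94 88 95
f 94 95 90
f 95 88 96
f 95 96 90
f 96 88 97
f 96 97 90
f 97 88 98
f 97 98 90
f 98 88 99
f 98 99 90
f 99 88 100
f 99 100 90
f 100 88 101
f 100 101 90
f 101 88 102
f 101 102 90
f 102 88 103
f 102 103 90
f 103 88 104
f 103 104 90
f 104 88 89
f 104 89 90



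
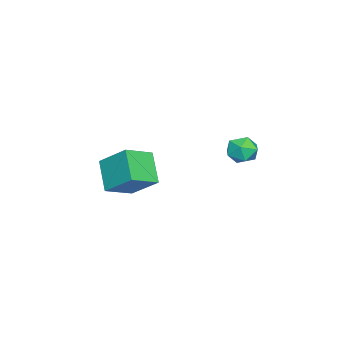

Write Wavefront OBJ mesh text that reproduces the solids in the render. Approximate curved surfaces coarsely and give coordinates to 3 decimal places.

v 1.286 4.051 0.787
v 2.112 4.339 0.909
v 1.788 2.761 0.431
v 2.614 3.049 0.553
v 2.074 2.95 1.245
v 1.764 3.748 1.465
v 2.136 3.352 -0.125
v 1.826 4.15 0.095
v 2.637 3.907 0.345
v 2.599 3.659 1.192
v 1.301 3.441 0.148
v 1.263 3.193 0.995
v 2.036 -3.582 -1.271
v 2.431 -2.073 -0.035
v 0.76 -2.69 -1.952
v 1.154 -1.181 -0.716
v 3.246 -2.839 -2.564
v 3.64 -1.33 -1.328
v 1.969 -1.947 -3.245
v 2.364 -0.438 -2.009
f 1 12 6
f 1 6 2
f 1 2 8
f 1 8 11
f 1 11 12
f 2 6 10
f 6 12 5
f 12 11 3
f 11 8 7
f 8 2 9
f 4 10 5
f 4 5 3
f 4 3 7
f 4 7 9
f 4 9 10
f 5 10 6
f 3 5 12
f 7 3 11
f 9 7 8
f 10 9 2
f 14 16 13
f 17 14 13
f 13 16 15
f 15 17 13
f 14 20 16
f 18 14 17
f 18 20 14
f 16 20 15
f 19 17 15
f 15 20 19
f 19 18 17
f 20 18 19



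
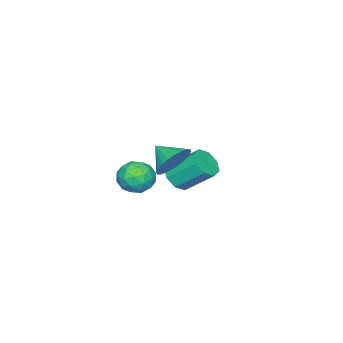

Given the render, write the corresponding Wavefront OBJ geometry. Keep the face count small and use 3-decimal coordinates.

v 3.845 4.006 3.129
v 4.857 4.031 3.443
v 3.675 2.854 3.771
v 4.671 4.232 3.754
v 4.36 4.398 3.969
v 3.97 4.504 4.056
v 3.561 4.535 4.003
v 3.195 4.485 3.816
v 2.928 4.362 3.525
v 2.801 4.185 3.173
v 2.833 3.981 2.815
v 3.019 3.78 2.504
v 3.331 3.614 2.289
v 3.721 3.508 2.202
v 4.13 3.477 2.255
v 4.495 3.527 2.442
v 4.762 3.65 2.734
v 4.889 3.827 3.085
v 2.526 2.061 0.457
v 3.194 1.906 1.226
v 2.566 0.434 0.094
v 3.234 0.279 0.863
v 2.258 0.535 1.073
v 2.234 1.54 1.297
v 3.526 0.8 0.023
v 3.502 1.805 0.247
v 3.813 1.126 0.958
v 3.029 0.963 1.606
v 2.731 1.377 -0.286
v 1.947 1.214 0.362
v 2.857 2.126 0.873
v 2.903 0.214 0.447
v 2.33 0.364 0.57
v 2.723 0.273 1.022
v 2.292 1.911 0.915
v 2.685 1.82 1.367
v 2.135 1.014 1.277
v 3.075 0.52 -0.047
v 3.468 0.429 0.405
v 3.037 2.067 0.298
v 3.43 1.976 0.75
v 3.625 1.326 0.043
v 3.613 1.577 1.168
v 3.636 0.621 0.954
v 3.808 0.927 0.461
v 3.794 1.518 0.592
v 3.152 1.481 1.549
v 3.176 0.524 1.335
v 2.602 0.675 1.459
v 2.588 1.266 1.59
v 3.516 1.022 1.391
v 2.584 1.816 -0.015
v 2.608 0.859 -0.229
v 3.172 1.074 -0.27
v 3.158 1.665 -0.139
v 2.124 1.719 0.366
v 2.147 0.763 0.152
v 1.966 0.822 0.728
v 1.952 1.413 0.859
v 2.244 1.318 -0.071
v -2.012 0.266 -2.071
v -1.592 -0.234 -1.394
v -1.989 1.274 -0.033
v -2.408 1.774 -0.709
v -1.134 0.199 -1.741
v -1.531 1.707 -0.379
v -1.19 0.672 -2.28
v -1.587 2.179 -0.919
v -1.727 0.907 -2.697
v -2.124 2.414 -1.336
v -2.431 0.766 -2.747
v -2.828 2.274 -1.386
v -2.889 0.333 -2.401
v -3.286 1.841 -1.039
v -2.833 -0.139 -1.861
v -3.23 1.368 -0.5
v -2.296 -0.374 -1.444
v -2.693 1.133 -0.083
f 2 1 4
f 2 4 3
f 4 1 5
f 4 5 3
f 5 1 6
f 5 6 3
f 6 1 7
f 6 7 3
f 7 1 8
f 7 8 3
f 8 1 9
f 8 9 3
f 9 1 10
f 9 10 3
f 10 1 11
f 10 11 3
f 11 1 12
f 11 12 3
f 12 1 13
f 12 13 3
f 13 1 14
f 13 14 3
f 14 1 15
f 14 15 3
f 15 1 16
f 15 16 3
f 16 1 17
f 16 17 3
f 17 1 18
f 17 18 3
f 18 1 2
f 18 2 3
f 19 56 35
f 56 30 59
f 35 59 24
f 56 59 35
f 19 35 31
f 35 24 36
f 31 36 20
f 35 36 31
f 19 31 40
f 31 20 41
f 40 41 26
f 31 41 40
f 19 40 52
f 40 26 55
f 52 55 29
f 40 55 52
f 19 52 56
f 52 29 60
f 56 60 30
f 52 60 56
f 20 36 47
f 36 24 50
f 47 50 28
f 36 50 47
f 24 59 37
f 59 30 58
f 37 58 23
f 59 58 37
f 30 60 57
f 60 29 53
f 57 53 21
f 60 53 57
f 29 55 54
f 55 26 42
f 54 42 25
f 55 42 54
f 26 41 46
f 41 20 43
f 46 43 27
f 41 43 46
f 22 48 34
f 48 28 49
f 34 49 23
f 48 49 34
f 22 34 32
f 34 23 33
f 32 33 21
f 34 33 32
f 22 32 39
f 32 21 38
f 39 38 25
f 32 38 39
f 22 39 44
f 39 25 45
f 44 45 27
f 39 45 44
f 22 44 48
f 44 27 51
f 48 51 28
f 44 51 48
f 23 49 37
f 49 28 50
f 37 50 24
f 49 50 37
f 21 33 57
f 33 23 58
f 57 58 30
f 33 58 57
f 25 38 54
f 38 21 53
f 54 53 29
f 38 53 54
f 27 45 46
f 45 25 42
f 46 42 26
f 45 42 46
f 28 51 47
f 51 27 43
f 47 43 20
f 51 43 47
f 62 61 65
f 62 65 63
f 63 65 66
f 63 66 64
f 65 61 67
f 65 67 66
f 66 67 68
f 66 68 64
f 67 61 69
f 67 69 68
f 68 69 70
f 68 70 64
f 69 61 71
f 69 71 70
f 70 71 72
f 70 72 64
f 71 61 73
f 71 73 72
f 72 73 74
f 72 74 64
f 73 61 75
f 73 75 74
f 74 75 76
f 74 76 64
f 75 61 77
f 75 77 76
f 76 77 78
f 76 78 64
f 77 61 62
f 77 62 78
f 78 62 63
f 78 63 64



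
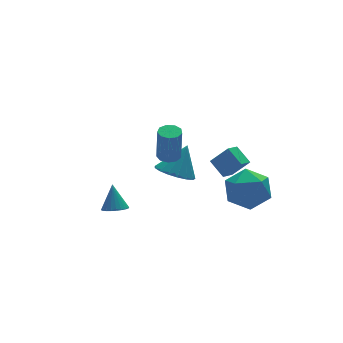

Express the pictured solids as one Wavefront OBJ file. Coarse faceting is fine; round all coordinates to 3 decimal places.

v -0.422 1.628 -1.808
v 0.147 1.62 -1.792
v 0.092 1.404 0.005
v -0.478 1.412 -0.012
v 0.018 1.986 -1.752
v -0.037 1.77 0.045
v -0.318 2.184 -1.738
v -0.373 1.968 0.058
v -0.702 2.122 -1.757
v -0.757 1.906 0.039
v -0.956 1.829 -1.8
v -1.011 1.613 -0.004
v -0.96 1.442 -1.847
v -1.015 1.226 -0.051
v -0.712 1.142 -1.875
v -0.768 0.926 -0.079
v -0.329 1.069 -1.872
v -0.384 0.853 -0.076
v 0.01 1.258 -1.839
v -0.045 1.042 -0.043
v -3.442 1.039 -4.09
v -2.832 0.846 -4.077
v -3.278 1.641 -2.87
v -2.81 1.068 -4.189
v -2.885 1.285 -4.286
v -3.044 1.466 -4.354
v -3.264 1.581 -4.381
v -3.511 1.614 -4.364
v -3.747 1.559 -4.305
v -3.937 1.425 -4.214
v -4.052 1.233 -4.103
v -4.074 1.011 -3.991
v -3.999 0.793 -3.894
v -3.84 0.613 -3.826
v -3.62 0.498 -3.799
v -3.373 0.465 -3.816
v -3.137 0.52 -3.875
v -2.947 0.653 -3.966
v 2.624 -0.128 -2.577
v 3.585 -0.536 -3.227
v 1.395 -0.704 -4.033
v 2.356 -1.112 -4.683
v 2.02 -1.691 -3.651
v 2.781 -1.336 -2.751
v 2.199 0.096 -4.509
v 2.96 0.451 -3.609
v 3.323 -0.398 -4.421
v 3.212 -1.503 -3.891
v 1.768 0.263 -3.369
v 1.657 -0.842 -2.839
v 2.045 0.092 -2.94
v 1.38 -0.264 -2.645
v 1.835 0.972 -2.35
v 1.17 0.616 -2.056
v 2.71 -0.376 -2.004
v 2.045 -0.732 -1.71
v 2.5 0.504 -1.415
v 1.835 0.148 -1.12
v 0.68 3.203 -4.348
v 1.587 3.108 -4.826
v 1.5 3.497 -2.852
v 1.484 3.588 -4.864
v 1.197 3.981 -4.783
v 0.791 4.195 -4.603
v 0.36 4.182 -4.364
v 0.002 3.945 -4.122
v -0.2 3.538 -3.931
v -0.201 3.054 -3.835
v 0 2.605 -3.858
v 0.357 2.292 -3.992
v 0.788 2.189 -4.208
v 1.194 2.317 -4.456
v 1.483 2.649 -4.679
f 2 1 5
f 2 5 3
f 3 5 6
f 3 6 4
f 5 1 7
f 5 7 6
f 6 7 8
f 6 8 4
f 7 1 9
f 7 9 8
f 8 9 10
f 8 10 4
f 9 1 11
f 9 11 10
f 10 11 12
f 10 12 4
f 11 1 13
f 11 13 12
f 12 13 14
f 12 14 4
f 13 1 15
f 13 15 14
f 14 15 16
f 14 16 4
f 15 1 17
f 15 17 16
f 16 17 18
f 16 18 4
f 17 1 19
f 17 19 18
f 18 19 20
f 18 20 4
f 19 1 2
f 19 2 20
f 20 2 3
f 20 3 4
f 22 21 24
f 22 24 23
f 24 21 25
f 24 25 23
f 25 21 26
f 25 26 23
f 26 21 27
f 26 27 23
f 27 21 28
f 27 28 23
f 28 21 29
f 28 29 23
f 29 21 30
f 29 30 23
f 30 21 31
f 30 31 23
f 31 21 32
f 31 32 23
f 32 21 33
f 32 33 23
f 33 21 34
f 33 34 23
f 34 21 35
f 34 35 23
f 35 21 36
f 35 36 23
f 36 21 37
f 36 37 23
f 37 21 38
f 37 38 23
f 38 21 22
f 38 22 23
f 39 50 44
f 39 44 40
f 39 40 46
f 39 46 49
f 39 49 50
f 40 44 48
f 44 50 43
f 50 49 41
f 49 46 45
f 46 40 47
f 42 48 43
f 42 43 41
f 42 41 45
f 42 45 47
f 42 47 48
f 43 48 44
f 41 43 50
f 45 41 49
f 47 45 46
f 48 47 40
f 52 54 51
f 55 52 51
f 51 54 53
f 53 55 51
f 52 58 54
f 56 52 55
f 56 58 52
f 54 58 53
f 57 55 53
f 53 58 57
f 57 56 55
f 58 56 57
f 60 59 62
f 60 62 61
f 62 59 63
f 62 63 61
f 63 59 64
f 63 64 61
f 64 59 65
f 64 65 61
f 65 59 66
f 65 66 61
f 66 59 67
f 66 67 61
f 67 59 68
f 67 68 61
f 68 59 69
f 68 69 61
f 69 59 70
f 69 70 61
f 70 59 71
f 70 71 61
f 71 59 72
f 71 72 61
f 72 59 73
f 72 73 61
f 73 59 60
f 73 60 61



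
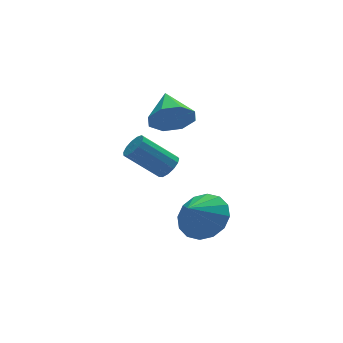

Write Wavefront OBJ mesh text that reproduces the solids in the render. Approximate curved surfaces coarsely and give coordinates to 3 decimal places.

v -2.426 0.376 -0.184
v -1.971 0.579 -0.873
v -2.174 1.604 0.344
v -2.6 0.735 -0.935
v -3.127 0.68 -0.557
v -3.243 0.448 0.04
v -2.881 0.173 0.505
v -2.252 0.017 0.567
v -1.725 0.072 0.189
v -1.609 0.305 -0.408
v -1.834 -0.971 -4.33
v -1.062 -1.239 -3.772
v -2.566 -1.329 -3.49
v -1.155 -0.752 -3.644
v -1.429 -0.323 -3.7
v -1.812 -0.067 -3.925
v -2.201 -0.054 -4.258
v -2.492 -0.286 -4.611
v -2.606 -0.702 -4.888
v -2.514 -1.189 -5.016
v -2.239 -1.618 -4.959
v -1.856 -1.874 -4.735
v -1.467 -1.887 -4.401
v -1.176 -1.655 -4.049
v -2.425 0.661 -2.71
v -2.227 0.327 -2.349
v -3.317 0.805 -1.309
v -3.515 1.139 -1.67
v -2.081 0.585 -2.314
v -3.171 1.063 -1.274
v -2.044 0.867 -2.405
v -3.134 1.345 -1.365
v -2.128 1.084 -2.592
v -3.218 1.562 -1.553
v -2.306 1.166 -2.817
v -3.396 1.644 -1.778
v -2.522 1.088 -3.008
v -3.612 1.566 -1.968
v -2.707 0.875 -3.104
v -3.797 1.352 -2.065
v -2.803 0.593 -3.075
v -3.893 1.071 -2.036
v -2.779 0.334 -2.93
v -3.869 0.811 -1.89
v -2.642 0.178 -2.715
v -3.732 0.655 -1.676
v -2.436 0.175 -2.498
v -3.526 0.653 -1.459
f 2 1 4
f 2 4 3
f 4 1 5
f 4 5 3
f 5 1 6
f 5 6 3
f 6 1 7
f 6 7 3
f 7 1 8
f 7 8 3
f 8 1 9
f 8 9 3
f 9 1 10
f 9 10 3
f 10 1 2
f 10 2 3
f 12 11 14
f 12 14 13
f 14 11 15
f 14 15 13
f 15 11 16
f 15 16 13
f 16 11 17
f 16 17 13
f 17 11 18
f 17 18 13
f 18 11 19
f 18 19 13
f 19 11 20
f 19 20 13
f 20 11 21
f 20 21 13
f 21 11 22
f 21 22 13
f 22 11 23
f 22 23 13
f 23 11 24
f 23 24 13
f 24 11 12
f 24 12 13
f 26 25 29
f 26 29 27
f 27 29 30
f 27 30 28
f 29 25 31
f 29 31 30
f 30 31 32
f 30 32 28
f 31 25 33
f 31 33 32
f 32 33 34
f 32 34 28
f 33 25 35
f 33 35 34
f 34 35 36
f 34 36 28
f 35 25 37
f 35 37 36
f 36 37 38
f 36 38 28
f 37 25 39
f 37 39 38
f 38 39 40
f 38 40 28
f 39 25 41
f 39 41 40
f 40 41 42
f 40 42 28
f 41 25 43
f 41 43 42
f 42 43 44
f 42 44 28
f 43 25 45
f 43 45 44
f 44 45 46
f 44 46 28
f 45 25 47
f 45 47 46
f 46 47 48
f 46 48 28
f 47 25 26
f 47 26 48
f 48 26 27
f 48 27 28



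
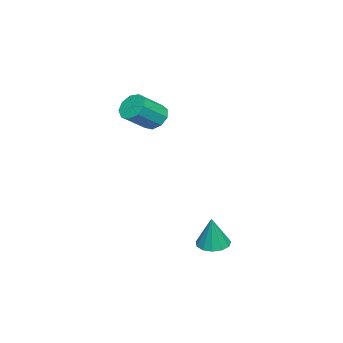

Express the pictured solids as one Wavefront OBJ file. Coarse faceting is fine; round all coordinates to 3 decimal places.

v 2.731 2.348 -4.515
v 3.569 2.057 -4.718
v 3.209 2.392 -2.605
v 3.586 2.569 -4.734
v 3.331 3.011 -4.681
v 2.886 3.243 -4.575
v 2.392 3.19 -4.45
v 2.005 2.87 -4.346
v 1.849 2.384 -4.295
v 1.972 1.887 -4.315
v 2.337 1.536 -4.398
v 2.827 1.443 -4.518
v 3.286 1.637 -4.638
v -2.192 -2.545 2.176
v -1.541 -1.963 1.857
v -0.237 -2.812 2.965
v -0.888 -3.395 3.284
v -1.819 -1.716 2.373
v -0.516 -2.566 3.481
v -2.272 -1.858 2.797
v -0.969 -2.707 3.905
v -2.687 -2.321 2.93
v -1.384 -3.171 4.039
v -2.87 -2.889 2.711
v -1.567 -3.739 3.819
v -2.736 -3.296 2.241
v -1.433 -4.146 3.349
v -2.347 -3.352 1.74
v -1.044 -4.202 2.849
v -1.885 -3.03 1.444
v -0.582 -3.88 2.552
v -1.567 -2.482 1.49
v -0.264 -3.331 2.598
f 2 1 4
f 2 4 3
f 4 1 5
f 4 5 3
f 5 1 6
f 5 6 3
f 6 1 7
f 6 7 3
f 7 1 8
f 7 8 3
f 8 1 9
f 8 9 3
f 9 1 10
f 9 10 3
f 10 1 11
f 10 11 3
f 11 1 12
f 11 12 3
f 12 1 13
f 12 13 3
f 13 1 2
f 13 2 3
f 15 14 18
f 15 18 16
f 16 18 19
f 16 19 17
f 18 14 20
f 18 20 19
f 19 20 21
f 19 21 17
f 20 14 22
f 20 22 21
f 21 22 23
f 21 23 17
f 22 14 24
f 22 24 23
f 23 24 25
f 23 25 17
f 24 14 26
f 24 26 25
f 25 26 27
f 25 27 17
f 26 14 28
f 26 28 27
f 27 28 29
f 27 29 17
f 28 14 30
f 28 30 29
f 29 30 31
f 29 31 17
f 30 14 32
f 30 32 31
f 31 32 33
f 31 33 17
f 32 14 15
f 32 15 33
f 33 15 16
f 33 16 17



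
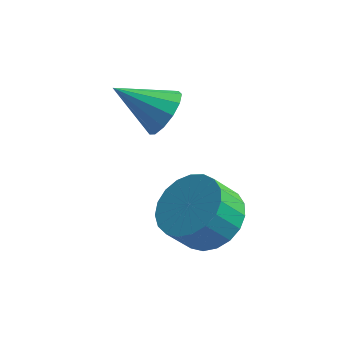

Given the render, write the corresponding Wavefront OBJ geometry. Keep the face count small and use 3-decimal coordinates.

v 1.1 -0.455 0.467
v 2.015 -0.46 0.982
v 1.515 -0.929 1.867
v 0.6 -0.925 1.353
v 1.85 -0.072 1.094
v 1.35 -0.541 1.98
v 1.555 0.25 1.098
v 1.055 -0.219 1.984
v 1.181 0.45 0.993
v 0.681 -0.02 1.879
v 0.793 0.493 0.797
v 0.293 0.024 1.683
v 0.459 0.373 0.544
v -0.041 -0.097 1.43
v 0.235 0.109 0.278
v -0.265 -0.361 1.163
v 0.161 -0.253 0.044
v -0.339 -0.722 0.93
v 0.249 -0.649 -0.116
v -0.251 -1.118 0.769
v 0.484 -1.012 -0.176
v -0.016 -1.481 0.71
v 0.826 -1.279 -0.124
v 0.326 -1.748 0.761
v 1.215 -1.403 0.03
v 0.715 -1.872 0.915
v 1.584 -1.363 0.259
v 1.085 -1.833 1.145
v 1.87 -1.167 0.525
v 1.37 -1.636 1.41
v 2.022 -0.847 0.78
v 1.522 -1.317 1.666
v -1.051 1.555 2.553
v -0.709 1.901 3.201
v -2.429 1.205 3.467
v -0.937 2.231 2.984
v -1.201 2.347 2.63
v -1.418 2.212 2.252
v -1.518 1.868 1.969
v -1.47 1.424 1.872
v -1.289 1.022 1.991
v -1.032 0.79 2.288
v -0.782 0.8 2.67
v -0.617 1.05 3.014
v -0.59 1.46 3.212
f 2 1 5
f 2 5 3
f 3 5 6
f 3 6 4
f 5 1 7
f 5 7 6
f 6 7 8
f 6 8 4
f 7 1 9
f 7 9 8
f 8 9 10
f 8 10 4
f 9 1 11
f 9 11 10
f 10 11 12
f 10 12 4
f 11 1 13
f 11 13 12
f 12 13 14
f 12 14 4
f 13 1 15
f 13 15 14
f 14 15 16
f 14 16 4
f 15 1 17
f 15 17 16
f 16 17 18
f 16 18 4
f 17 1 19
f 17 19 18
f 18 19 20
f 18 20 4
f 19 1 21
f 19 21 20
f 20 21 22
f 20 22 4
f 21 1 23
f 21 23 22
f 22 23 24
f 22 24 4
f 23 1 25
f 23 25 24
f 24 25 26
f 24 26 4
f 25 1 27
f 25 27 26
f 26 27 28
f 26 28 4
f 27 1 29
f 27 29 28
f 28 29 30
f 28 30 4
f 29 1 31
f 29 31 30
f 30 31 32
f 30 32 4
f 31 1 2
f 31 2 32
f 32 2 3
f 32 3 4
f 34 33 36
f 34 36 35
f 36 33 37
f 36 37 35
f 37 33 38
f 37 38 35
f 38 33 39
f 38 39 35
f 39 33 40
f 39 40 35
f 40 33 41
f 40 41 35
f 41 33 42
f 41 42 35
f 42 33 43
f 42 43 35
f 43 33 44
f 43 44 35
f 44 33 45
f 44 45 35
f 45 33 34
f 45 34 35



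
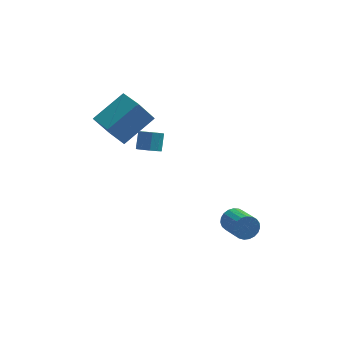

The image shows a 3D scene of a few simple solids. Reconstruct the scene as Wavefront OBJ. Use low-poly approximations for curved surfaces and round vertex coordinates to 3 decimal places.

v -3.083 -1.708 3.551
v -1.578 -0.604 4.697
v -3.897 -0.434 3.393
v -2.392 0.67 4.539
v -2.288 -1.37 2.181
v -0.783 -0.266 3.327
v -3.102 -0.096 2.023
v -1.597 1.008 3.169
v 3.25 -2.971 -2.411
v 3.642 -3.031 -3.024
v 4.282 -4.37 -2.481
v 3.89 -4.309 -1.869
v 3.828 -2.87 -2.846
v 4.468 -4.209 -2.303
v 3.914 -2.727 -2.593
v 4.554 -4.066 -2.05
v 3.885 -2.625 -2.308
v 4.525 -3.964 -1.765
v 3.746 -2.583 -2.041
v 4.386 -3.922 -1.499
v 3.522 -2.609 -1.839
v 4.162 -3.947 -1.296
v 3.25 -2.696 -1.735
v 3.89 -4.035 -1.192
v 2.979 -2.831 -1.748
v 3.619 -4.17 -1.205
v 2.754 -2.991 -1.876
v 3.394 -4.329 -1.333
v 2.615 -3.146 -2.096
v 3.255 -4.485 -1.554
v 2.586 -3.272 -2.371
v 3.226 -4.611 -1.829
v 2.672 -3.345 -2.653
v 3.312 -4.684 -2.111
v 2.858 -3.354 -2.893
v 3.498 -4.692 -2.351
v 3.111 -3.296 -3.05
v 3.751 -4.635 -2.507
v 3.389 -3.182 -3.096
v 4.029 -4.521 -2.554
v -1.074 -0.911 1.35
v -0.471 -0.722 1.128
v -0.363 -0.06 1.987
v -0.966 -0.249 2.21
v -0.753 -0.466 0.967
v -0.645 0.197 1.826
v -1.158 -0.379 0.951
v -1.049 0.283 1.81
v -1.531 -0.496 1.089
v -1.422 0.166 1.948
v -1.729 -0.772 1.326
v -1.621 -0.11 2.185
v -1.677 -1.1 1.573
v -1.569 -0.438 2.432
v -1.395 -1.357 1.734
v -1.287 -0.694 2.593
v -0.991 -1.443 1.75
v -0.882 -0.781 2.609
v -0.618 -1.326 1.612
v -0.509 -0.664 2.471
v -0.419 -1.05 1.375
v -0.311 -0.388 2.234
f 2 4 1
f 5 2 1
f 1 4 3
f 3 5 1
f 2 8 4
f 6 2 5
f 6 8 2
f 4 8 3
f 7 5 3
f 3 8 7
f 7 6 5
f 8 6 7
f 10 9 13
f 10 13 11
f 11 13 14
f 11 14 12
f 13 9 15
f 13 15 14
f 14 15 16
f 14 16 12
f 15 9 17
f 15 17 16
f 16 17 18
f 16 18 12
f 17 9 19
f 17 19 18
f 18 19 20
f 18 20 12
f 19 9 21
f 19 21 20
f 20 21 22
f 20 22 12
f 21 9 23
f 21 23 22
f 22 23 24
f 22 24 12
f 23 9 25
f 23 25 24
f 24 25 26
f 24 26 12
f 25 9 27
f 25 27 26
f 26 27 28
f 26 28 12
f 27 9 29
f 27 29 28
f 28 29 30
f 28 30 12
f 29 9 31
f 29 31 30
f 30 31 32
f 30 32 12
f 31 9 33
f 31 33 32
f 32 33 34
f 32 34 12
f 33 9 35
f 33 35 34
f 34 35 36
f 34 36 12
f 35 9 37
f 35 37 36
f 36 37 38
f 36 38 12
f 37 9 39
f 37 39 38
f 38 39 40
f 38 40 12
f 39 9 10
f 39 10 40
f 40 10 11
f 40 11 12
f 42 41 45
f 42 45 43
f 43 45 46
f 43 46 44
f 45 41 47
f 45 47 46
f 46 47 48
f 46 48 44
f 47 41 49
f 47 49 48
f 48 49 50
f 48 50 44
f 49 41 51
f 49 51 50
f 50 51 52
f 50 52 44
f 51 41 53
f 51 53 52
f 52 53 54
f 52 54 44
f 53 41 55
f 53 55 54
f 54 55 56
f 54 56 44
f 55 41 57
f 55 57 56
f 56 57 58
f 56 58 44
f 57 41 59
f 57 59 58
f 58 59 60
f 58 60 44
f 59 41 61
f 59 61 60
f 60 61 62
f 60 62 44
f 61 41 42
f 61 42 62
f 62 42 43
f 62 43 44



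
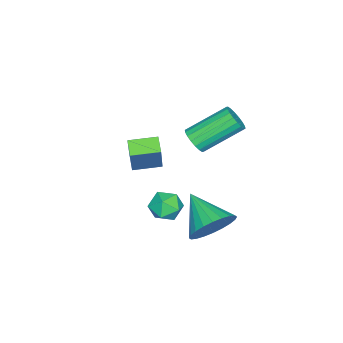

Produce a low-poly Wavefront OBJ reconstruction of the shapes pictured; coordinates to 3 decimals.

v -3.197 -3.897 -1.463
v -2.226 -3.497 0.379
v -3.892 -2.77 -1.341
v -2.922 -2.37 0.501
v -2.578 -3.47 -1.881
v -1.608 -3.07 -0.039
v -3.274 -2.343 -1.759
v -2.303 -1.943 0.083
v 1.781 2.297 -0.137
v 2.609 2.247 0.57
v 0.899 0.883 0.797
v 2.355 2.531 0.76
v 2.014 2.779 0.813
v 1.637 2.953 0.721
v 1.282 3.028 0.499
v 1.003 2.992 0.18
v 0.843 2.849 -0.188
v 0.825 2.623 -0.547
v 0.953 2.346 -0.844
v 1.207 2.063 -1.034
v 1.549 1.814 -1.086
v 1.925 1.64 -0.995
v 2.28 1.565 -0.773
v 2.559 1.602 -0.454
v 2.72 1.744 -0.086
v 2.737 1.971 0.273
v -1.447 -0.015 2.101
v -0.951 0.431 2.04
v -2.057 1.82 3.198
v -2.553 1.375 3.259
v -1.123 0.491 1.804
v -2.229 1.88 2.962
v -1.359 0.451 1.627
v -2.465 1.84 2.785
v -1.613 0.318 1.543
v -2.719 1.707 2.702
v -1.834 0.12 1.571
v -2.94 1.509 2.729
v -1.978 -0.105 1.703
v -3.084 1.284 2.861
v -2.017 -0.312 1.914
v -3.123 1.077 3.072
v -1.943 -0.46 2.162
v -3.049 0.929 3.32
v -1.771 -0.52 2.398
v -2.877 0.869 3.556
v -1.535 -0.48 2.575
v -2.641 0.909 3.733
v -1.281 -0.347 2.658
v -2.387 1.042 3.817
v -1.06 -0.149 2.631
v -2.166 1.24 3.789
v -0.916 0.076 2.499
v -2.022 1.465 3.657
v -0.877 0.283 2.288
v -1.983 1.672 3.446
v -0.56 -0.067 -1.473
v 0.122 -0.193 -1.93
v -0.262 -1.147 -0.73
v 0.42 -1.273 -1.187
v 0.375 -0.616 -0.68
v 0.191 0.051 -1.139
v -0.331 -1.391 -1.521
v -0.515 -0.724 -1.98
v 0.264 -1.011 -1.96
v 0.7 -0.532 -1.439
v -0.84 -0.808 -1.221
v -0.404 -0.329 -0.7
f 2 4 1
f 5 2 1
f 1 4 3
f 3 5 1
f 2 8 4
f 6 2 5
f 6 8 2
f 4 8 3
f 7 5 3
f 3 8 7
f 7 6 5
f 8 6 7
f 10 9 12
f 10 12 11
f 12 9 13
f 12 13 11
f 13 9 14
f 13 14 11
f 14 9 15
f 14 15 11
f 15 9 16
f 15 16 11
f 16 9 17
f 16 17 11
f 17 9 18
f 17 18 11
f 18 9 19
f 18 19 11
f 19 9 20
f 19 20 11
f 20 9 21
f 20 21 11
f 21 9 22
f 21 22 11
f 22 9 23
f 22 23 11
f 23 9 24
f 23 24 11
f 24 9 25
f 24 25 11
f 25 9 26
f 25 26 11
f 26 9 10
f 26 10 11
f 28 27 31
f 28 31 29
f 29 31 32
f 29 32 30
f 31 27 33
f 31 33 32
f 32 33 34
f 32 34 30
f 33 27 35
f 33 35 34
f 34 35 36
f 34 36 30
f 35 27 37
f 35 37 36
f 36 37 38
f 36 38 30
f 37 27 39
f 37 39 38
f 38 39 40
f 38 40 30
f 39 27 41
f 39 41 40
f 40 41 42
f 40 42 30
f 41 27 43
f 41 43 42
f 42 43 44
f 42 44 30
f 43 27 45
f 43 45 44
f 44 45 46
f 44 46 30
f 45 27 47
f 45 47 46
f 46 47 48
f 46 48 30
f 47 27 49
f 47 49 48
f 48 49 50
f 48 50 30
f 49 27 51
f 49 51 50
f 50 51 52
f 50 52 30
f 51 27 53
f 51 53 52
f 52 53 54
f 52 54 30
f 53 27 55
f 53 55 54
f 54 55 56
f 54 56 30
f 55 27 28
f 55 28 56
f 56 28 29
f 56 29 30
f 57 68 62
f 57 62 58
f 57 58 64
f 57 64 67
f 57 67 68
f 58 62 66
f 62 68 61
f 68 67 59
f 67 64 63
f 64 58 65
f 60 66 61
f 60 61 59
f 60 59 63
f 60 63 65
f 60 65 66
f 61 66 62
f 59 61 68
f 63 59 67
f 65 63 64
f 66 65 58



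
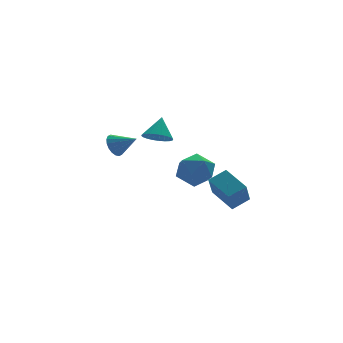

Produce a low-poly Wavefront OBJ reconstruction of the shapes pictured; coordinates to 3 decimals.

v 0.512 -2.789 -1.858
v 1.318 -2.783 -1.482
v 0.273 -1.589 -1.363
v 1.079 -1.583 -0.987
v 0.981 -2.277 -2.873
v 1.787 -2.271 -2.497
v 0.742 -1.077 -2.378
v 1.548 -1.071 -2.002
v 0.561 3.359 -0.968
v 1.17 3.139 -1.178
v 1.059 3.881 -0.072
v 1.152 3.372 -1.304
v 1.045 3.603 -1.379
v 0.864 3.796 -1.391
v 0.636 3.923 -1.339
v 0.398 3.964 -1.231
v 0.184 3.913 -1.082
v 0.028 3.777 -0.916
v -0.047 3.578 -0.758
v -0.03 3.345 -0.631
v 0.078 3.114 -0.556
v 0.259 2.921 -0.544
v 0.486 2.794 -0.596
v 0.725 2.753 -0.705
v 0.938 2.804 -0.853
v 1.095 2.94 -1.019
v -1.314 3.57 -1.122
v -0.835 3.793 -1.406
v -0.666 2.85 -0.598
v -0.848 3.943 -1.185
v -0.953 4.018 -0.951
v -1.129 4.005 -0.752
v -1.342 3.905 -0.625
v -1.55 3.739 -0.597
v -1.71 3.54 -0.672
v -1.792 3.346 -0.837
v -1.779 3.197 -1.058
v -1.674 3.121 -1.292
v -1.498 3.135 -1.492
v -1.285 3.234 -1.618
v -1.077 3.4 -1.647
v -0.917 3.6 -1.571
v -0.509 -0.323 -1.505
v -0.003 0.328 -1.133
v 0.623 -1.248 -1.427
v 1.129 -0.597 -1.055
v 0.441 -0.956 -0.59
v -0.258 -0.385 -0.639
v 0.878 -0.535 -1.921
v 0.179 0.036 -1.97
v 0.854 0.197 -1.39
v 0.584 -0.064 -0.568
v 0.036 -0.856 -1.992
v -0.234 -1.117 -1.17
f 2 4 1
f 5 2 1
f 1 4 3
f 3 5 1
f 2 8 4
f 6 2 5
f 6 8 2
f 4 8 3
f 7 5 3
f 3 8 7
f 7 6 5
f 8 6 7
f 10 9 12
f 10 12 11
f 12 9 13
f 12 13 11
f 13 9 14
f 13 14 11
f 14 9 15
f 14 15 11
f 15 9 16
f 15 16 11
f 16 9 17
f 16 17 11
f 17 9 18
f 17 18 11
f 18 9 19
f 18 19 11
f 19 9 20
f 19 20 11
f 20 9 21
f 20 21 11
f 21 9 22
f 21 22 11
f 22 9 23
f 22 23 11
f 23 9 24
f 23 24 11
f 24 9 25
f 24 25 11
f 25 9 26
f 25 26 11
f 26 9 10
f 26 10 11
f 28 27 30
f 28 30 29
f 30 27 31
f 30 31 29
f 31 27 32
f 31 32 29
f 32 27 33
f 32 33 29
f 33 27 34
f 33 34 29
f 34 27 35
f 34 35 29
f 35 27 36
f 35 36 29
f 36 27 37
f 36 37 29
f 37 27 38
f 37 38 29
f 38 27 39
f 38 39 29
f 39 27 40
f 39 40 29
f 40 27 41
f 40 41 29
f 41 27 42
f 41 42 29
f 42 27 28
f 42 28 29
f 43 54 48
f 43 48 44
f 43 44 50
f 43 50 53
f 43 53 54
f 44 48 52
f 48 54 47
f 54 53 45
f 53 50 49
f 50 44 51
f 46 52 47
f 46 47 45
f 46 45 49
f 46 49 51
f 46 51 52
f 47 52 48
f 45 47 54
f 49 45 53
f 51 49 50
f 52 51 44

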